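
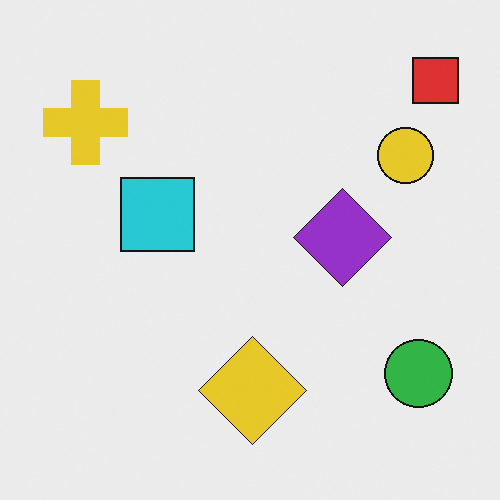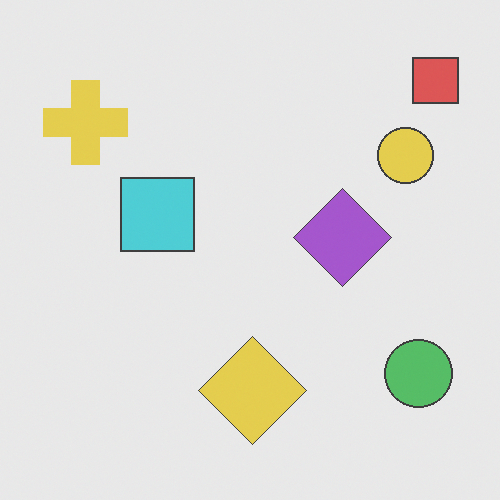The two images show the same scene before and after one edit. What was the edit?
Given slightly reduced contrast.

Tones are pushed toward mid-grey across the whole image — a global contrast change.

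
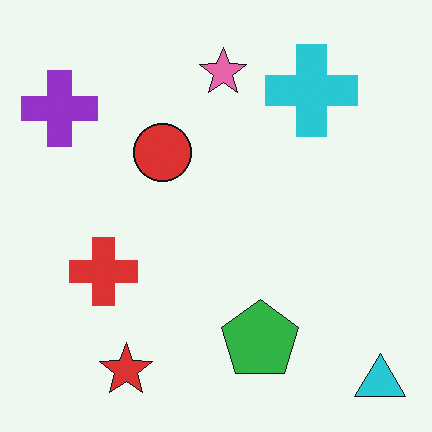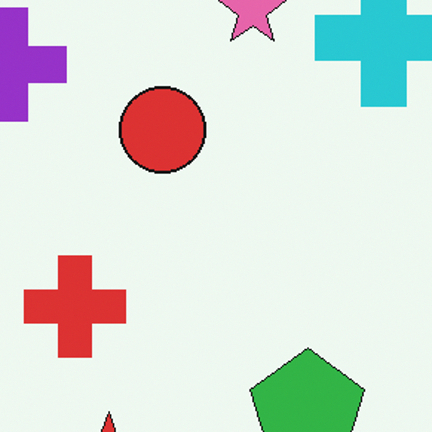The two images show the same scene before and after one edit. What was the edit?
It was cropped slightly and scaled back up.

The visible shapes are larger and the field of view is narrower; shapes near the original edges may be partly or wholly outside the frame — a crop-and-rescale.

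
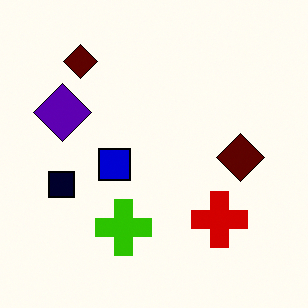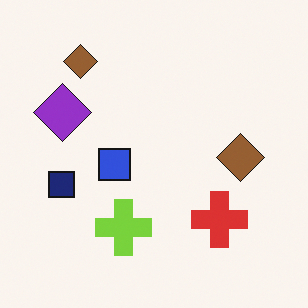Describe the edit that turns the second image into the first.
This is the original image given much higher contrast.

Tones are pushed away from mid-grey across the whole image — a global contrast change.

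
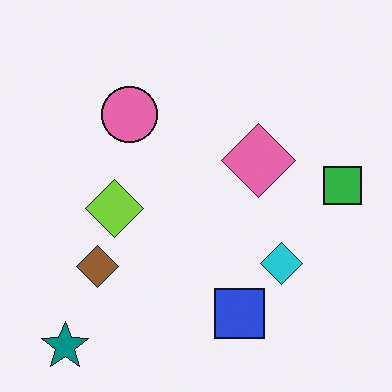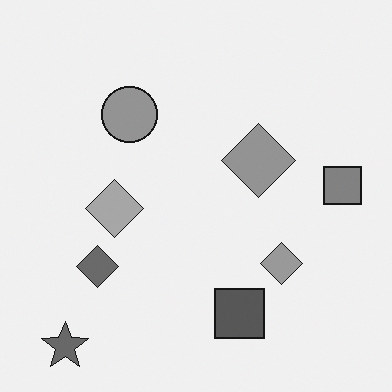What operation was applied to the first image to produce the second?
This is the original image converted to grayscale.

All color is removed — every shape is now a shade of grey.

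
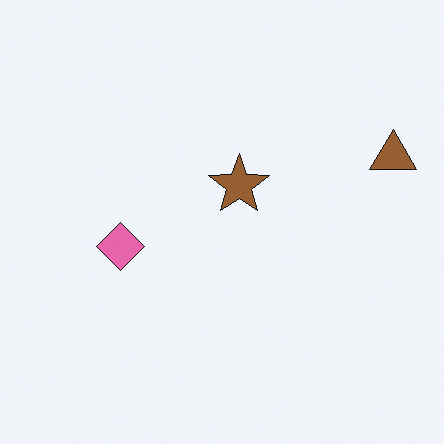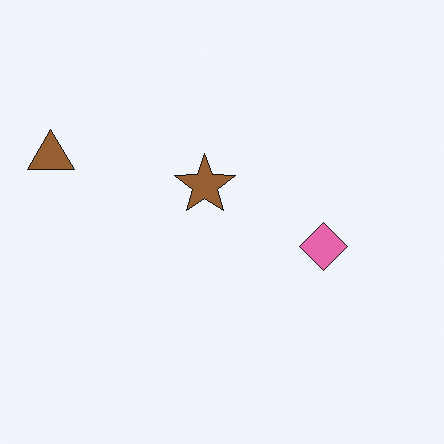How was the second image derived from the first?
The image was flipped horizontally (left ↔ right).

The brown triangle is in the right of the first image and the left of the second — shapes on opposite sides of the vertical midline have swapped in a mirror flip.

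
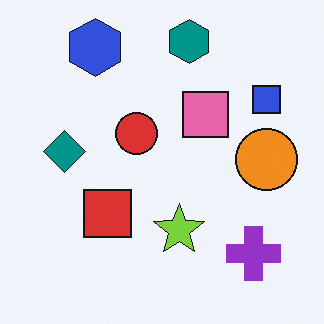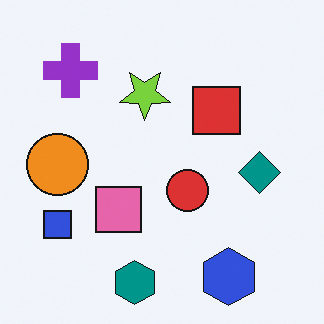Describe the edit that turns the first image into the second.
It was rotated 180°.

The blue hexagon sits in the top-left of the first image and the bottom-right of the second — consistent with a whole-image 180° rotation.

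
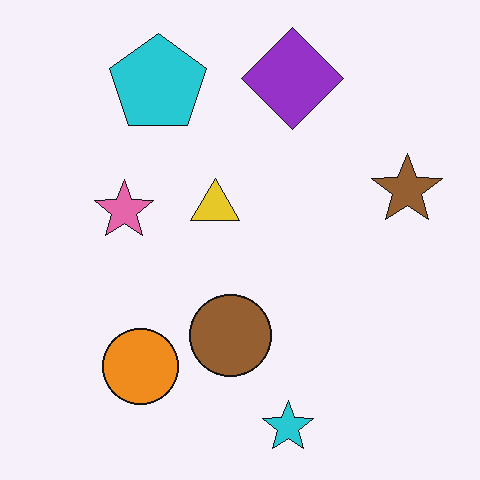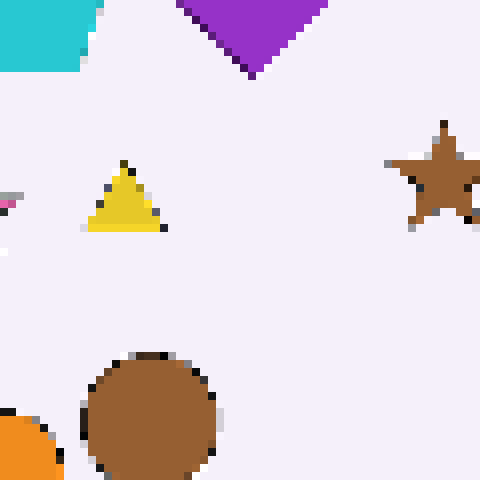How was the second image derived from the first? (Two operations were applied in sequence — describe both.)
The image was cropped to a noticeably smaller region and rescaled, then pixelated into visible square blocks.

The visible shapes are larger and the field of view is narrower; shapes near the original edges may be partly or wholly outside the frame — a crop-and-rescale. Shapes are reduced to large square blocks; fine edges and outlines are lost — a downscale-then-upscale (mosaic) effect.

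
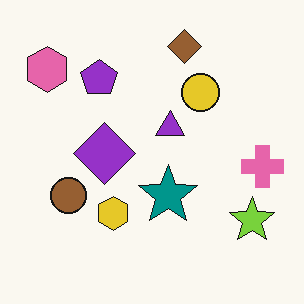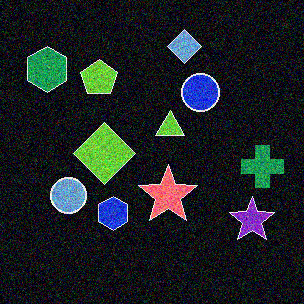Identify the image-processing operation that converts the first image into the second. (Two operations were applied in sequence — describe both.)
This is the original image color-inverted (negative), then degraded with strong gaussian noise.

The light background has become dark and every shape's color is its complement — a photographic negative. Random speckle covers the whole image, including the flat background.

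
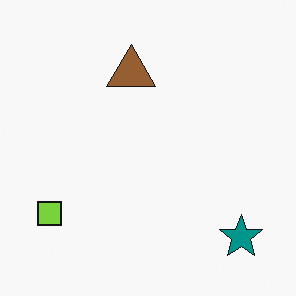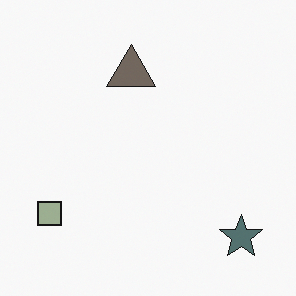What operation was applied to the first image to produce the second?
Made much more muted (saturation change).

All colors are more muted and greyish — a global saturation change.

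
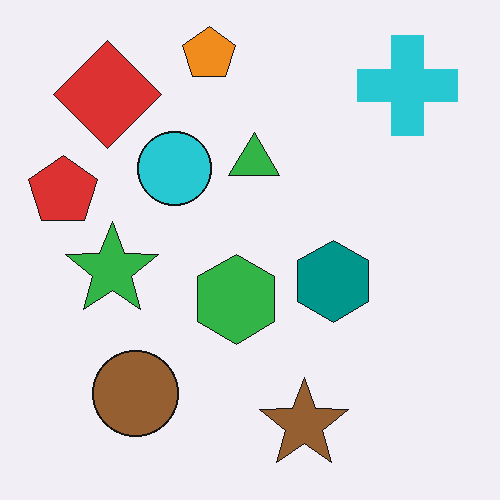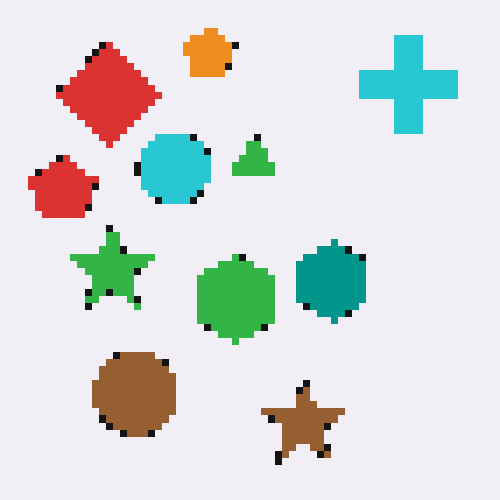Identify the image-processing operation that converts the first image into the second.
This is the original image moderately pixelated.

Shapes are reduced to large square blocks; fine edges and outlines are lost — a downscale-then-upscale (mosaic) effect.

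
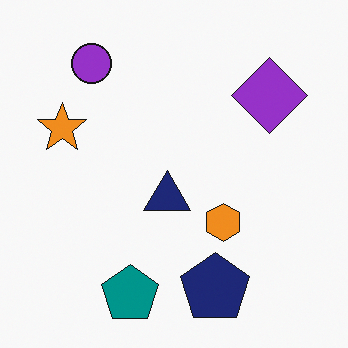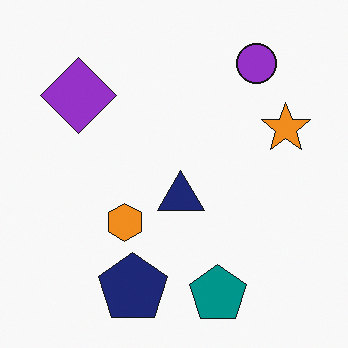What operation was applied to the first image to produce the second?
The transformation is: flipped horizontally (left ↔ right).

The orange star is in the left of the first image and the right of the second — shapes on opposite sides of the vertical midline have swapped in a mirror flip.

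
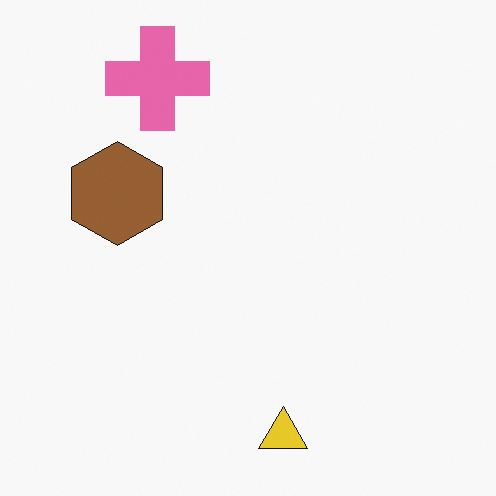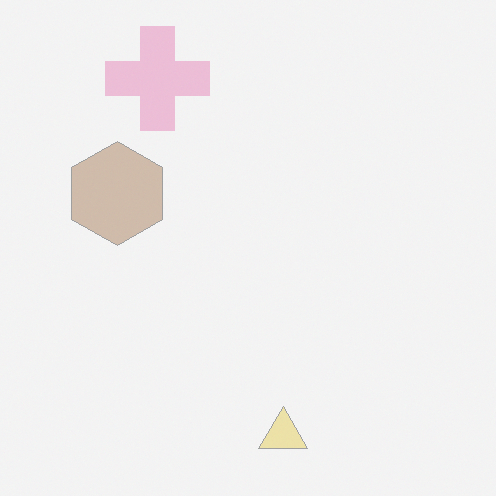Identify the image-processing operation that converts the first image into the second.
This is the original image washed out (contrast reduced).

Tones are pushed toward mid-grey across the whole image — a global contrast change.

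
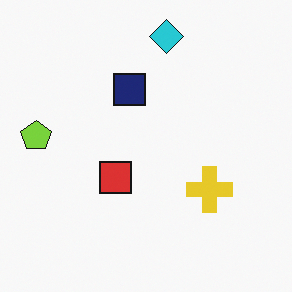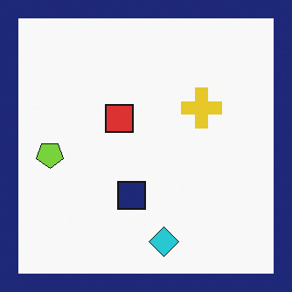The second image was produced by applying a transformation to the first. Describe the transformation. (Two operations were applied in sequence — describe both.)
This is the original image flipped vertically (top ↔ bottom), then framed with a navy border.

The cyan diamond is in the top of the first image and the bottom of the second — shapes on opposite sides of the horizontal midline have swapped in a mirror flip. A solid navy frame runs around the edge of the second image, with the content slightly shrunk inside it.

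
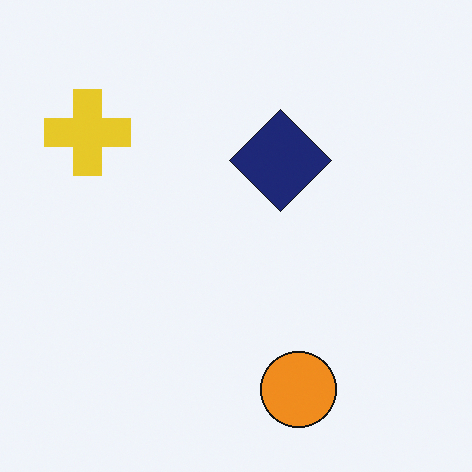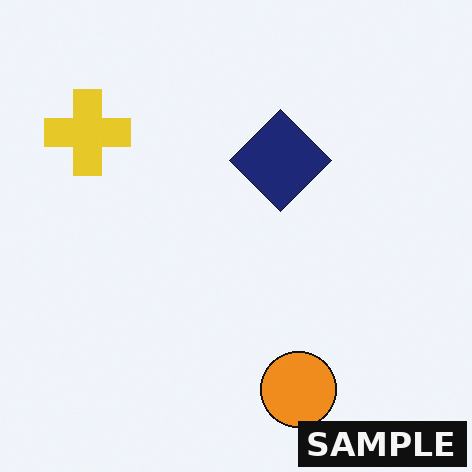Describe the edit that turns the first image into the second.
Watermarked with the text "SAMPLE" in the lower-right corner.

A dark label reading "SAMPLE" appears in the lower-right corner.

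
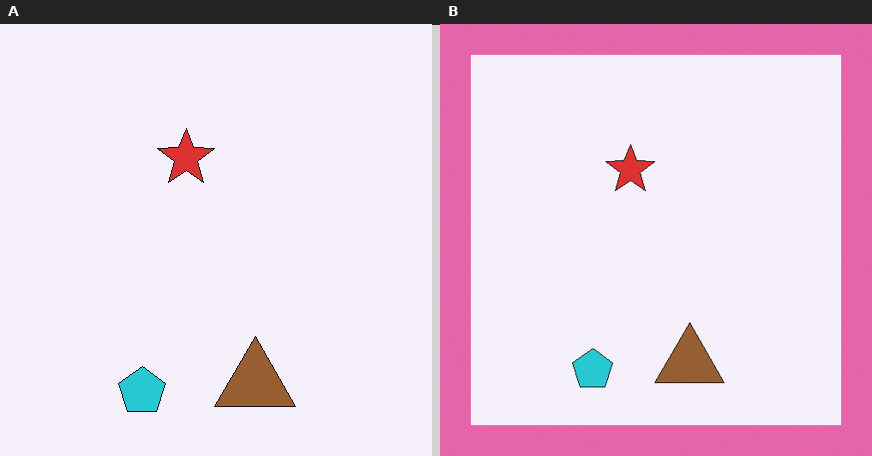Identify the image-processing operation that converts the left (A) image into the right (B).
The right (B) image is the left (A) framed with a pink border.

A solid pink frame runs around the edge of the right (B) image, with the content slightly shrunk inside it.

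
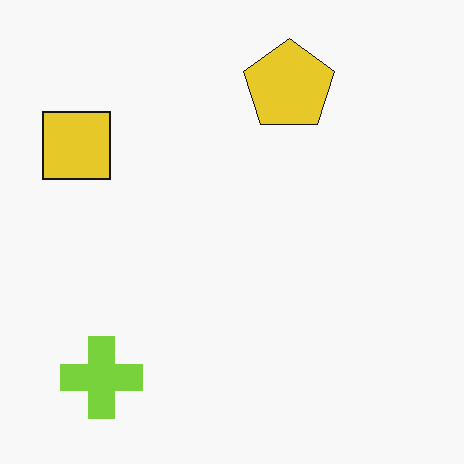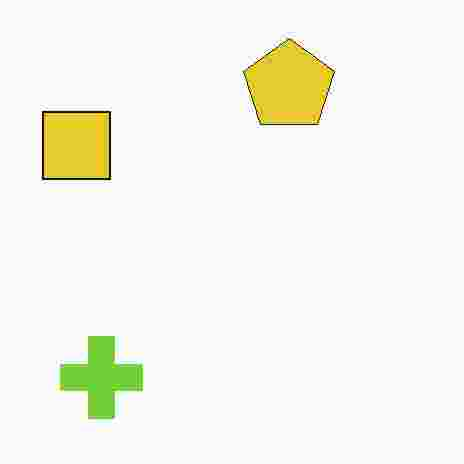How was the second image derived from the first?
This is the original image degraded with heavy JPEG compression.

Blocky 8×8 compression artifacts appear around shape edges and the flat background shows ringing — characteristic JPEG degradation.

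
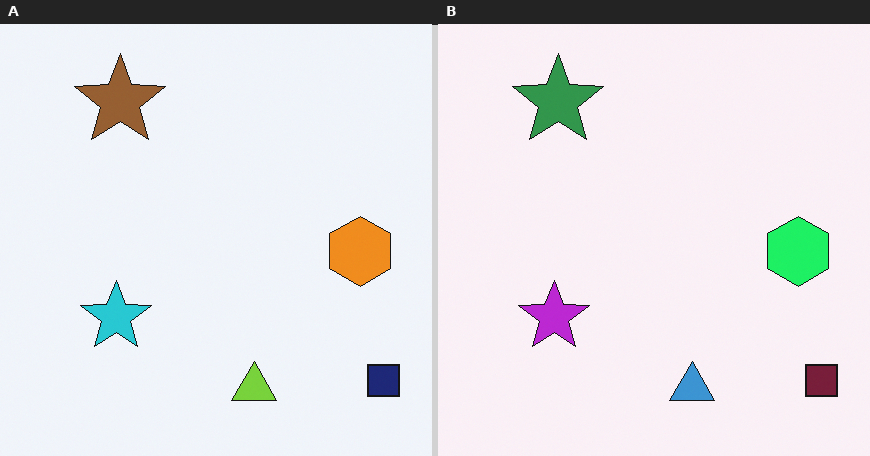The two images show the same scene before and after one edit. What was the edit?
The transformation is: hue-shifted by a moderate amount.

Every shape's color has rotated by the same amount around the hue wheel — a uniform hue shift.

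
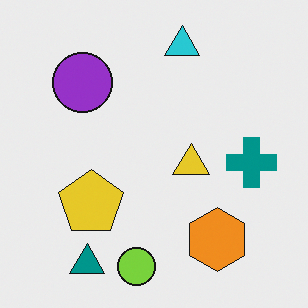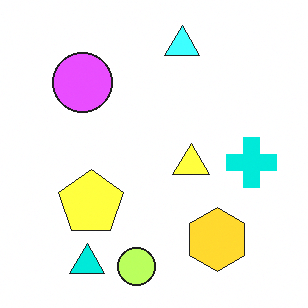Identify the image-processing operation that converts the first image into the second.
The transformation is: noticeably brightened.

Every pixel — background and shapes alike — is uniformly brightened.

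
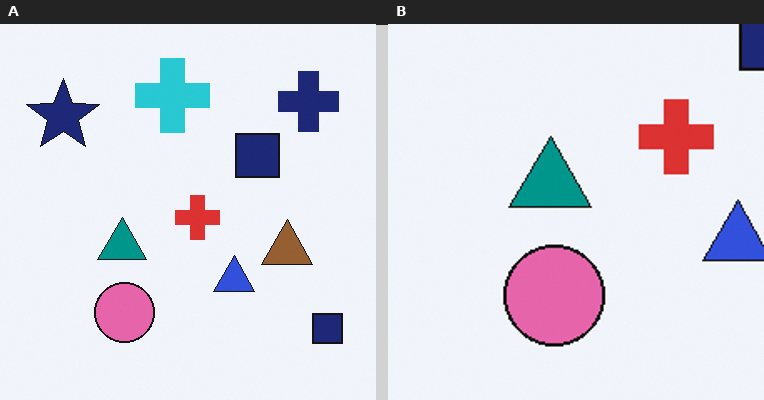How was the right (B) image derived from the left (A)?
The right (B) image is the left (A) cropped tightly and scaled back up.

The visible shapes are larger and the field of view is narrower; shapes near the original edges may be partly or wholly outside the frame — a crop-and-rescale.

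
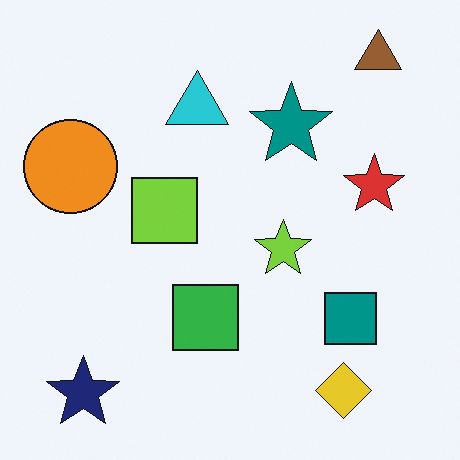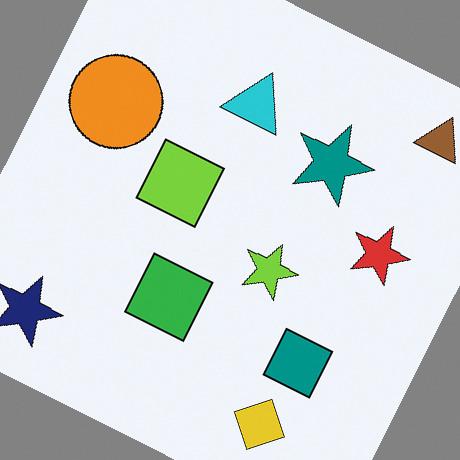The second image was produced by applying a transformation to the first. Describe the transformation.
The second image is the first rotated clockwise by a clearly visible amount.

Every shape is tilted by the same angle and the image corners show triangular fill wedges — a whole-image rotation by a non-right angle.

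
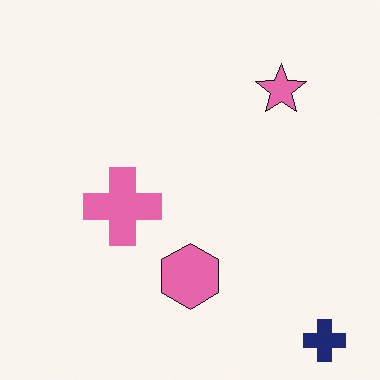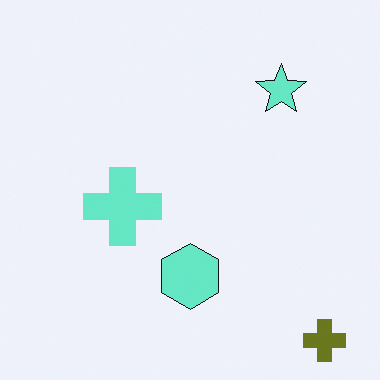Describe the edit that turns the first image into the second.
The second image is the first hue-shifted through roughly half the color wheel.

Every shape's color has rotated by the same amount around the hue wheel — a uniform hue shift.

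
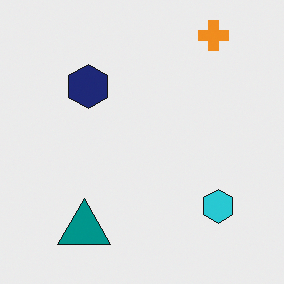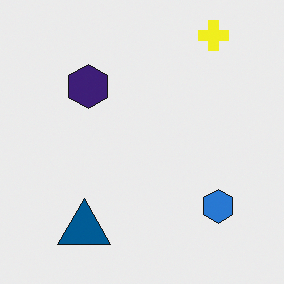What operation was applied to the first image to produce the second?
Hue-shifted by a small amount.

Every shape's color has rotated by the same amount around the hue wheel — a uniform hue shift.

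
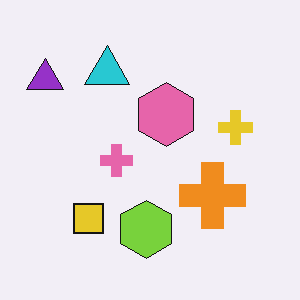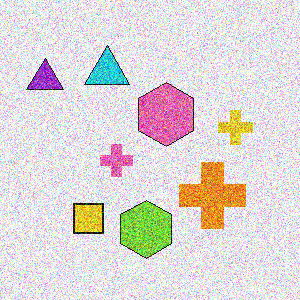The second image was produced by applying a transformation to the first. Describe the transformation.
It was degraded with a thick layer of grain.

Random speckle covers the whole image, including the flat background.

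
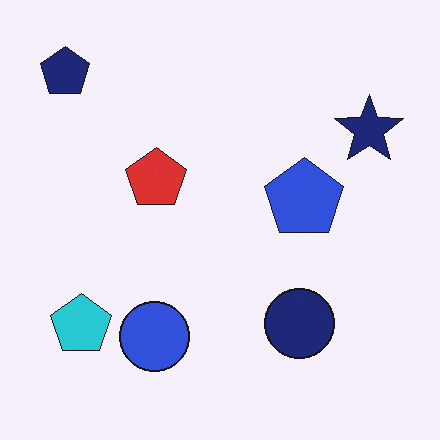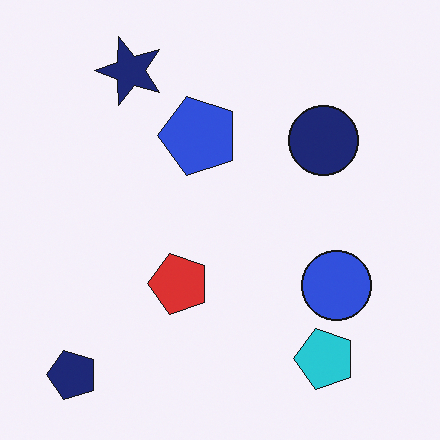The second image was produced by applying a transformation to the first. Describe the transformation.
The transformation is: rotated 90° counter-clockwise.

The navy pentagon sits in the top-left of the first image and the bottom-left of the second — consistent with a whole-image 90° counter-clockwise rotation.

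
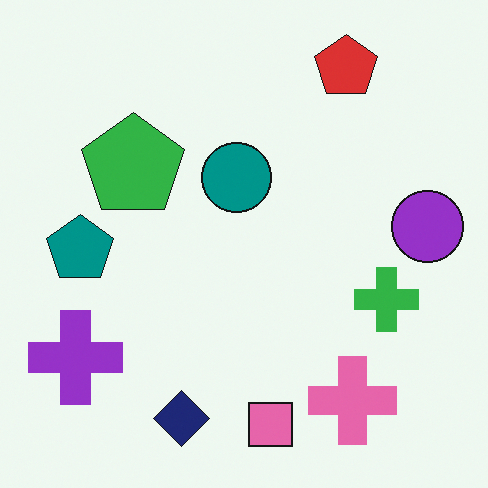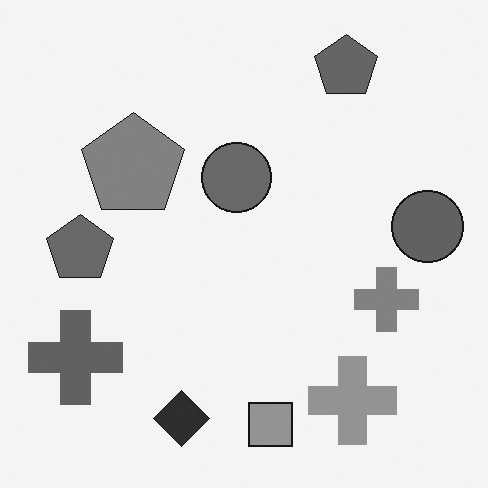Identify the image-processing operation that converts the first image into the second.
The second image is the first converted to grayscale.

All color is removed — every shape is now a shade of grey.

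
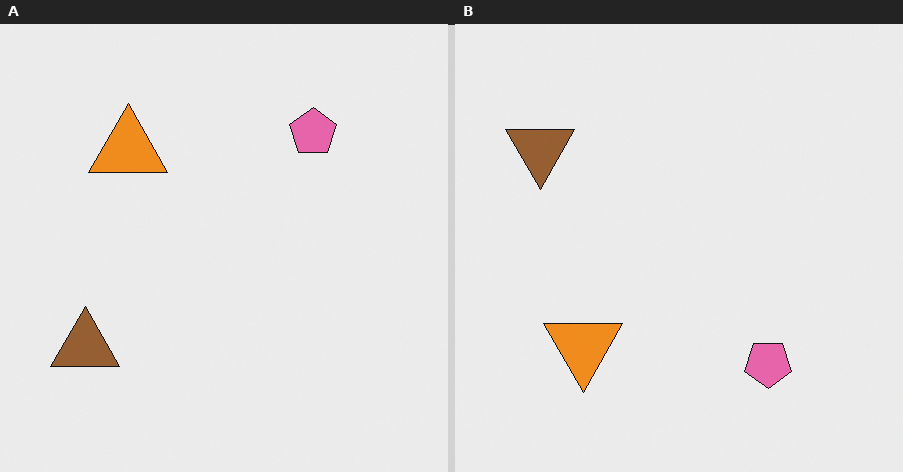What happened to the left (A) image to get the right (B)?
This is the original image flipped vertically (top ↔ bottom).

The pink pentagon is in the top-right of the left (A) image and the bottom-right of the right (B) — shapes on opposite sides of the horizontal midline have swapped in a mirror flip.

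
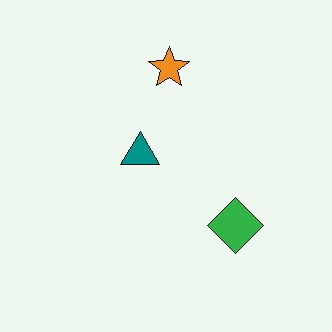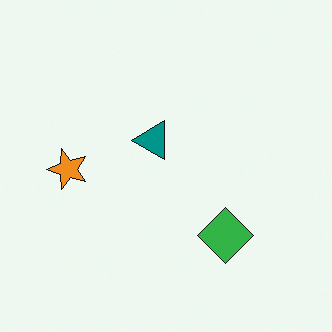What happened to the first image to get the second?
The image was transposed (reflected across the top-left ↔ bottom-right diagonal).

Shapes have swapped their row and column positions — what was in the top-right is now in the bottom-left — a diagonal reflection.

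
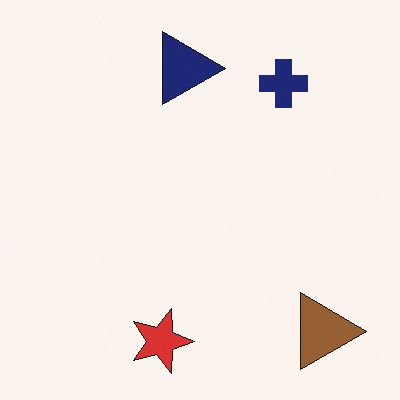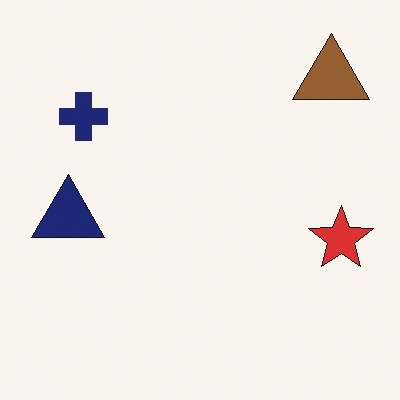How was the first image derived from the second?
This is the original image rotated 90° clockwise.

The brown triangle sits in the top-right of the second image and the bottom-right of the first — consistent with a whole-image 90° clockwise rotation.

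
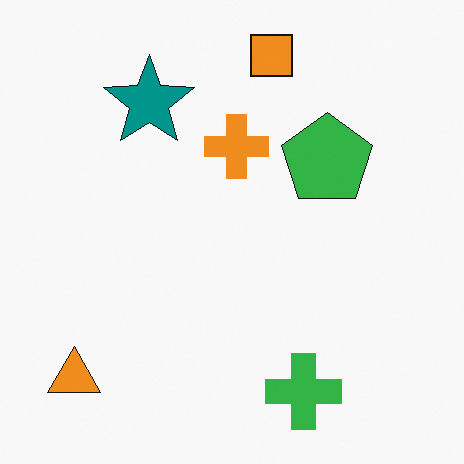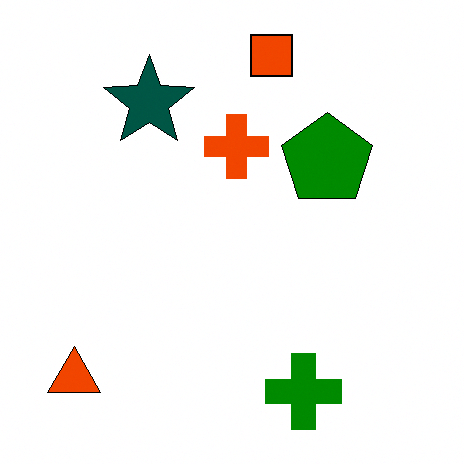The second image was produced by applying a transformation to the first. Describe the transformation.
Boosted in contrast.

Tones are pushed away from mid-grey across the whole image — a global contrast change.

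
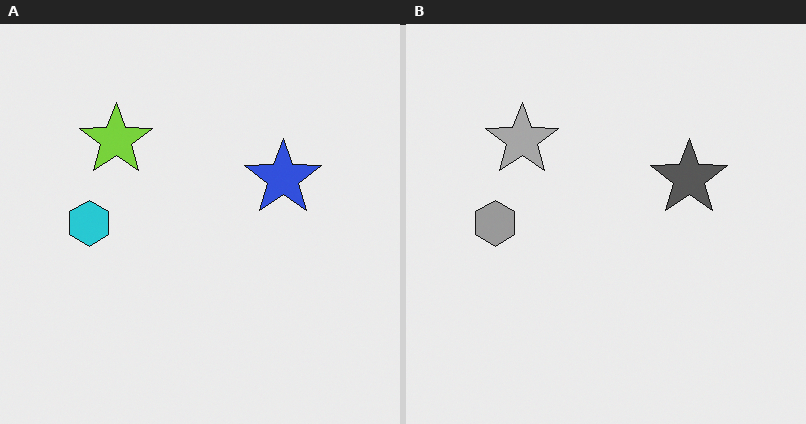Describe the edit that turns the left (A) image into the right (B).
The image was converted to grayscale.

All color is removed — every shape is now a shade of grey.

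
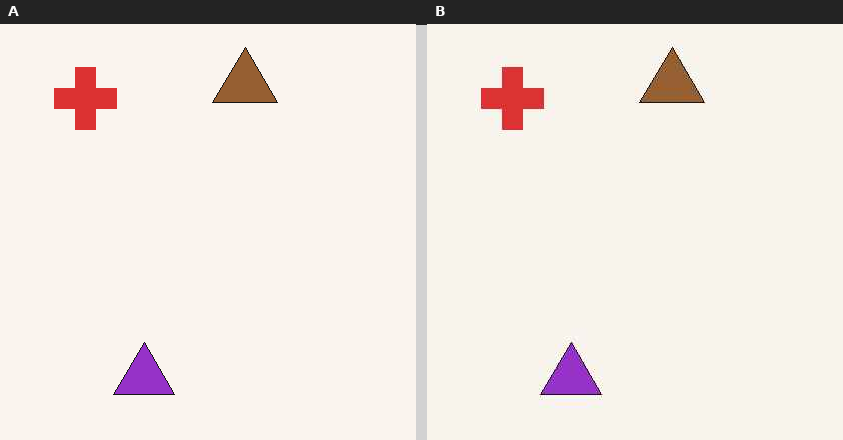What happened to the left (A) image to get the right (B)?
The right (B) image is the left (A) JPEG-compressed with visible artifacts.

Blocky 8×8 compression artifacts appear around shape edges and the flat background shows ringing — characteristic JPEG degradation.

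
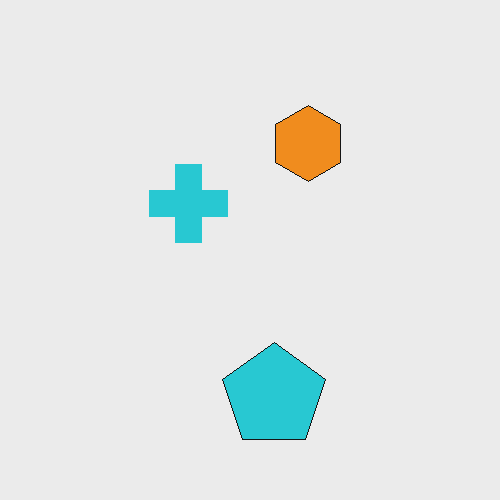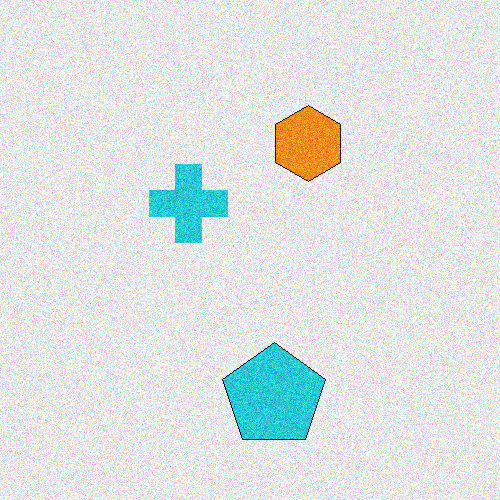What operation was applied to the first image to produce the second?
This is the original image degraded with moderate additive noise.

Random speckle covers the whole image, including the flat background.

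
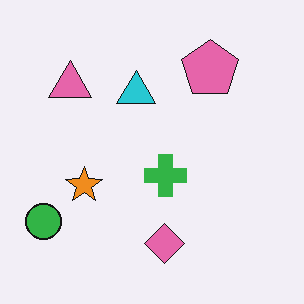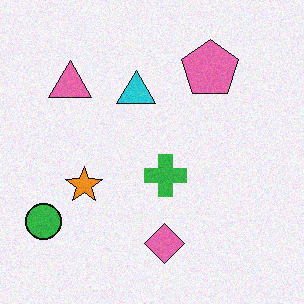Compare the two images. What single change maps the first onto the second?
The second image is the first degraded with light additive noise.

Random speckle covers the whole image, including the flat background.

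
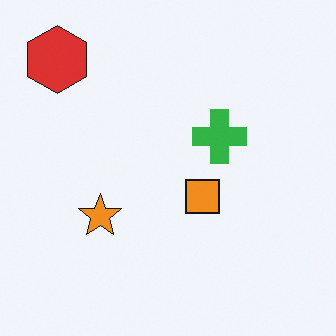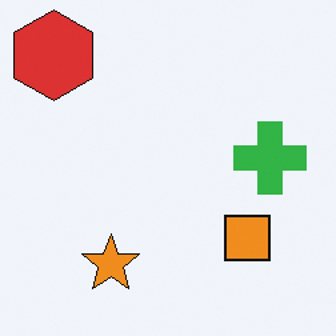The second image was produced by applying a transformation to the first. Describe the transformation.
It was cropped to a modestly smaller region and rescaled.

The visible shapes are larger and the field of view is narrower; shapes near the original edges may be partly or wholly outside the frame — a crop-and-rescale.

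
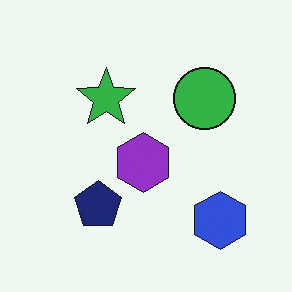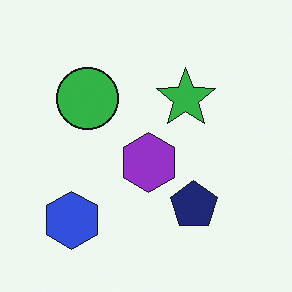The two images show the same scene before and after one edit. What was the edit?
It was flipped horizontally (left ↔ right).

The blue hexagon is in the bottom-right of the first image and the bottom-left of the second — shapes on opposite sides of the vertical midline have swapped in a mirror flip.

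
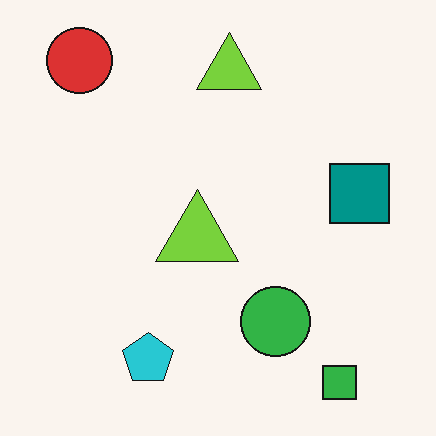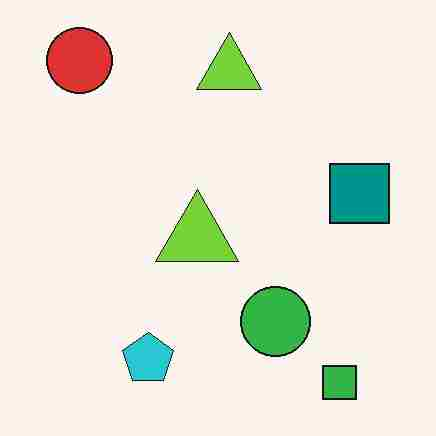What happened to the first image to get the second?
The image was heavily JPEG-compressed with obvious blocking artifacts.

Blocky 8×8 compression artifacts appear around shape edges and the flat background shows ringing — characteristic JPEG degradation.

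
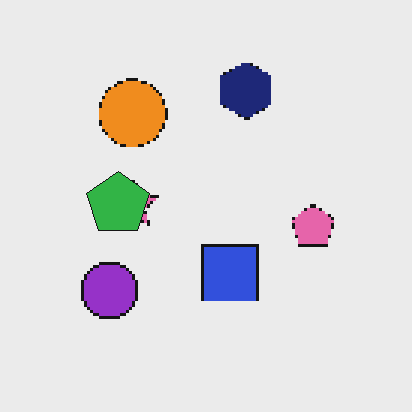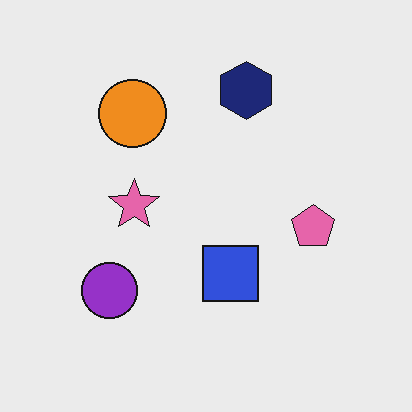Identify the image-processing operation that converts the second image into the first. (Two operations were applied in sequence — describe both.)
This is the original image lightly pixelated (a mild mosaic effect), then overlaid with an additional green pentagon.

Shapes are reduced to large square blocks; fine edges and outlines are lost — a downscale-then-upscale (mosaic) effect. A green pentagon appears in the first image that is absent from the second.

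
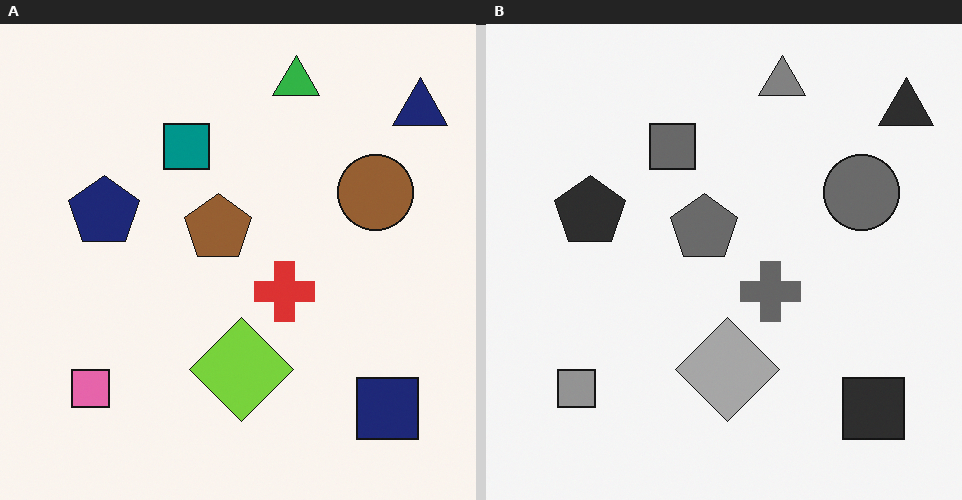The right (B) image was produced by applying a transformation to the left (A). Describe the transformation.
This is the original image converted to grayscale.

All color is removed — every shape is now a shade of grey.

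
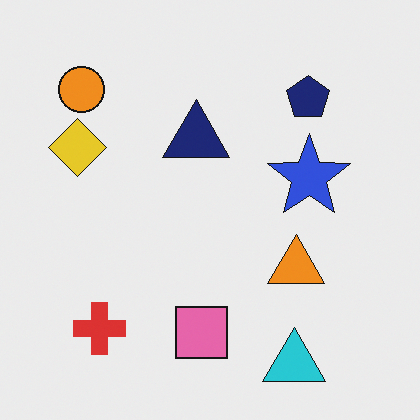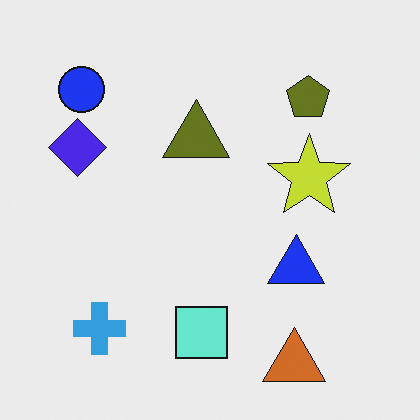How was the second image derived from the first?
The transformation is: hue-shifted through roughly half the color wheel.

Every shape's color has rotated by the same amount around the hue wheel — a uniform hue shift.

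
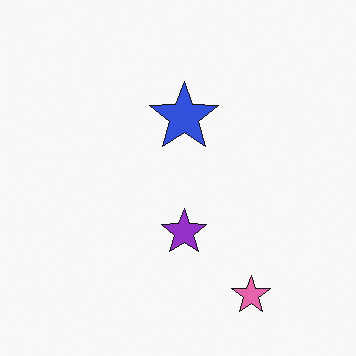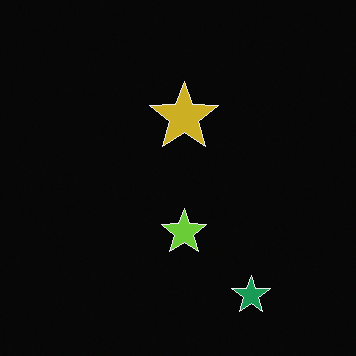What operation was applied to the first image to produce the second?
This is the original image color-inverted (negative).

The light background has become dark and every shape's color is its complement — a photographic negative.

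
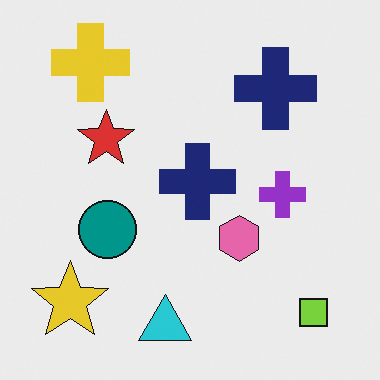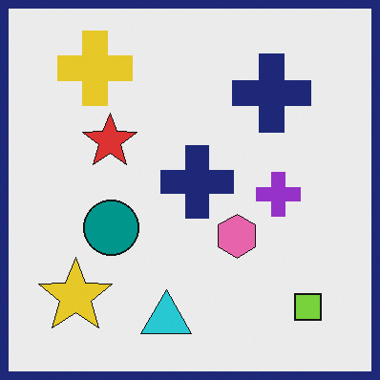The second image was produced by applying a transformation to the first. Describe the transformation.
The image was framed with a navy border.

A solid navy frame runs around the edge of the second image, with the content slightly shrunk inside it.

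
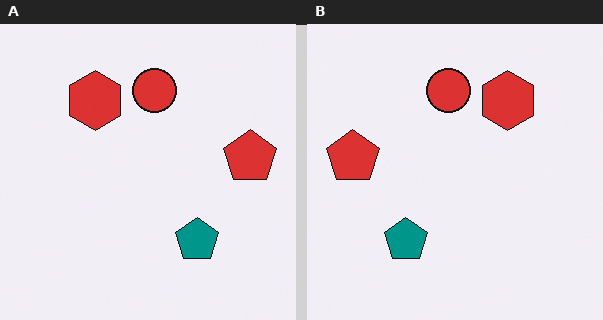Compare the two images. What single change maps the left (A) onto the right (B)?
It was flipped horizontally (left ↔ right).

The red pentagon is in the right of the left (A) image and the left of the right (B) — shapes on opposite sides of the vertical midline have swapped in a mirror flip.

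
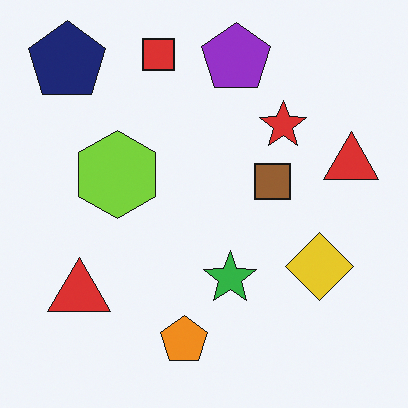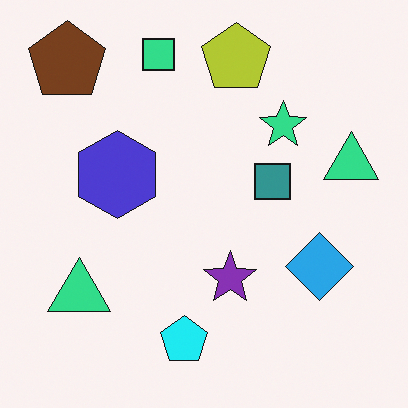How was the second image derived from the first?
This is the original image hue-shifted by a moderate amount.

Every shape's color has rotated by the same amount around the hue wheel — a uniform hue shift.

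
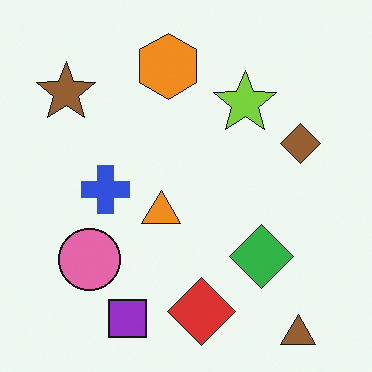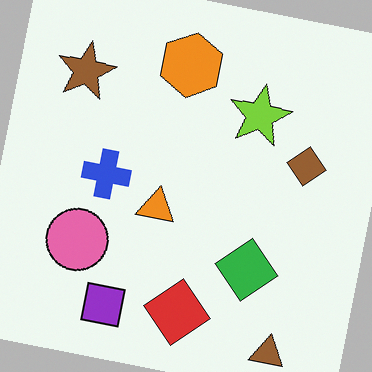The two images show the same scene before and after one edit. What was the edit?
Rotated clockwise by a slight angle.

Every shape is tilted by the same angle and the image corners show triangular fill wedges — a whole-image rotation by a non-right angle.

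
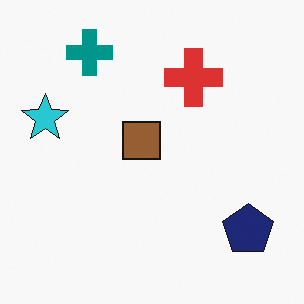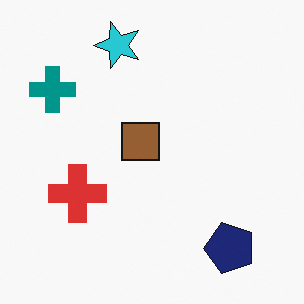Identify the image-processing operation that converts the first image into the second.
The second image is the first transposed (reflected across the top-left ↔ bottom-right diagonal).

Shapes have swapped their row and column positions — what was in the top-right is now in the bottom-left — a diagonal reflection.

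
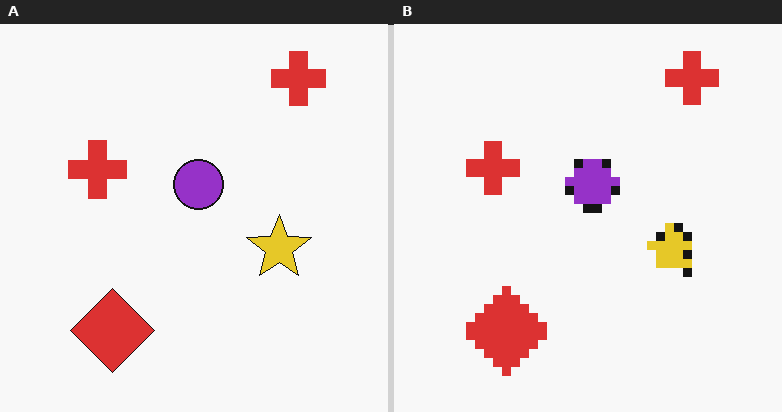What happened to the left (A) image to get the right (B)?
It was coarsely pixelated.

Shapes are reduced to large square blocks; fine edges and outlines are lost — a downscale-then-upscale (mosaic) effect.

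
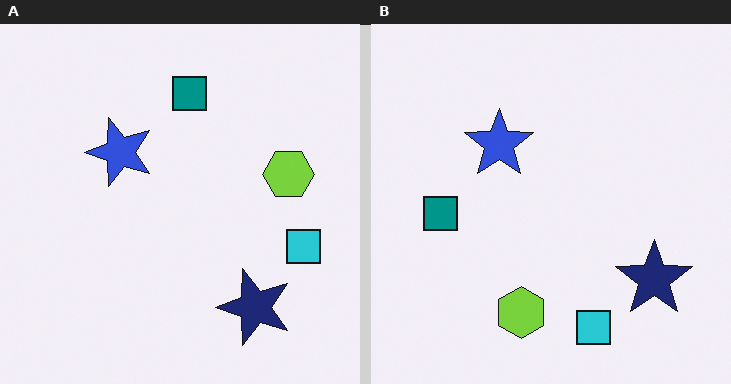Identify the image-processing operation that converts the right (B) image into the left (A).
The left (A) image is the right (B) transposed (reflected across the top-left ↔ bottom-right diagonal).

Shapes have swapped their row and column positions — what was in the top-right is now in the bottom-left — a diagonal reflection.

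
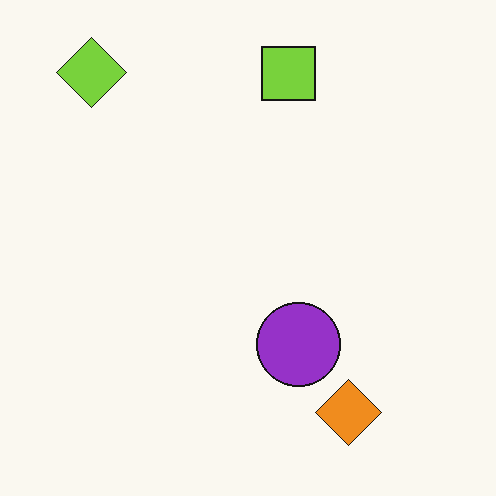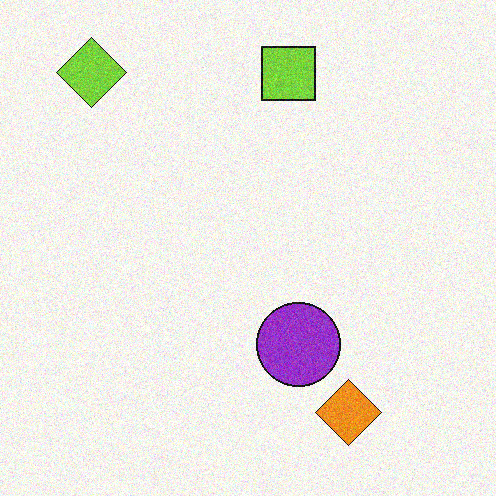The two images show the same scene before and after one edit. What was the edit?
The transformation is: degraded with moderate additive noise.

Random speckle covers the whole image, including the flat background.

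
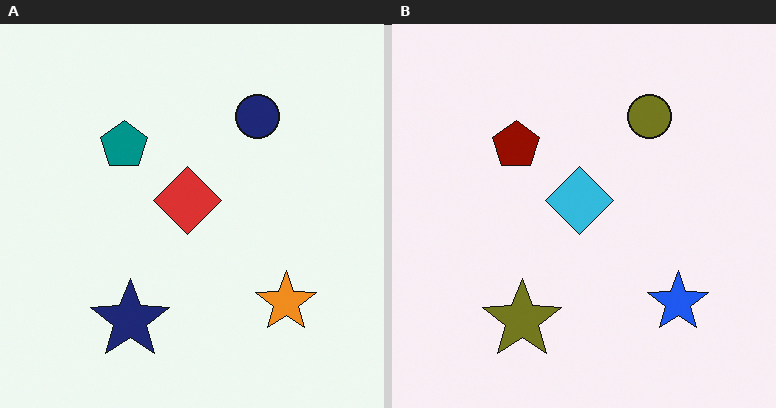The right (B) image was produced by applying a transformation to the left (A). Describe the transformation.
This is the original image hue-shifted through roughly half the color wheel.

Every shape's color has rotated by the same amount around the hue wheel — a uniform hue shift.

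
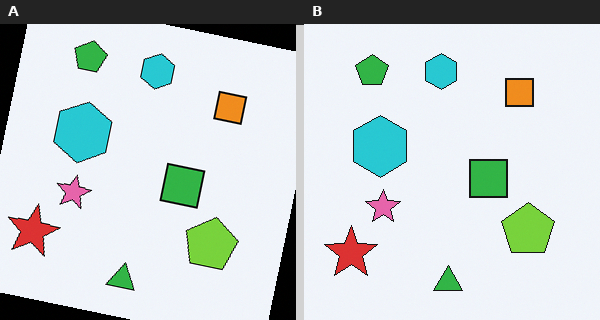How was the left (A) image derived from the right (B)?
The image was rotated clockwise by a small amount.

Every shape is tilted by the same angle and the image corners show triangular fill wedges — a whole-image rotation by a non-right angle.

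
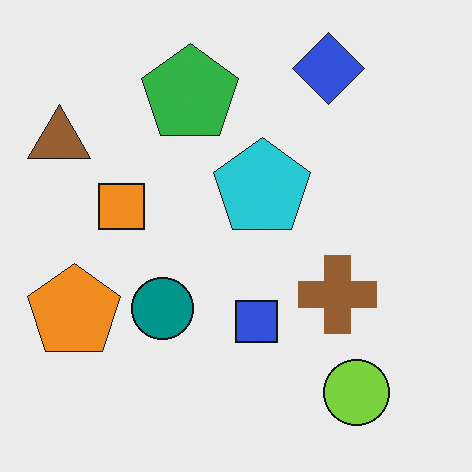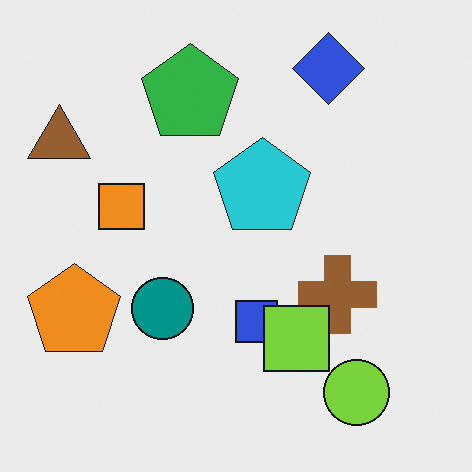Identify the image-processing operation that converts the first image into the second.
This is the original image overlaid with an additional lime square.

A lime square appears in the second image that is absent from the first.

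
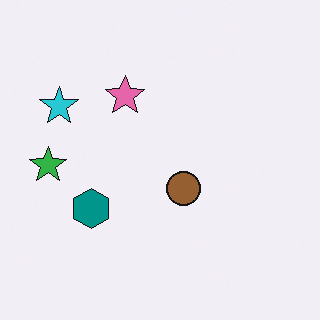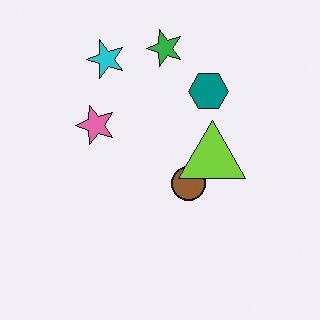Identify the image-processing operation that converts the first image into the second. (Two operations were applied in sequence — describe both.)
This is the original image transposed (reflected across the top-left ↔ bottom-right diagonal), then overlaid with an additional lime triangle.

Shapes have swapped their row and column positions — what was in the top-right is now in the bottom-left — a diagonal reflection. A lime triangle appears in the second image that is absent from the first.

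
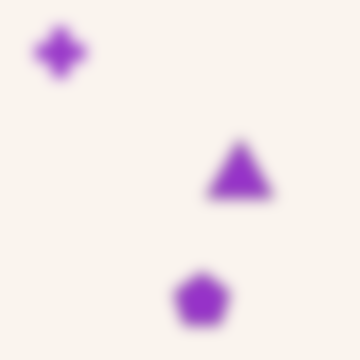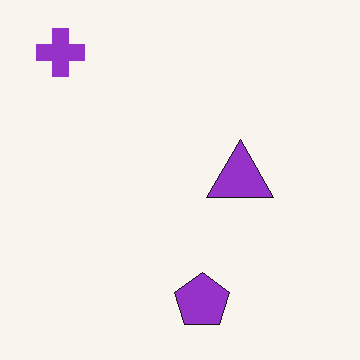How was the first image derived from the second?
This is the original image strongly gaussian-blurred.

Shape edges and outlines are uniformly softened across the whole image.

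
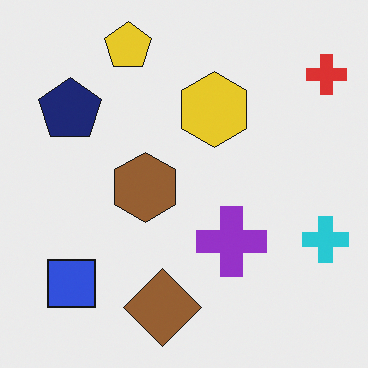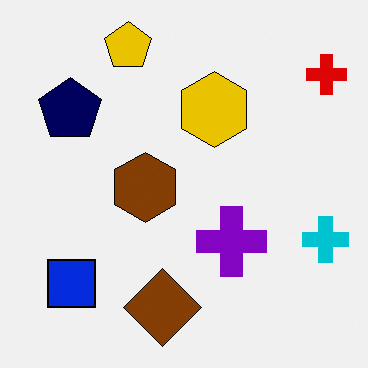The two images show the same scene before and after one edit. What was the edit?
It was given slightly increased contrast.

Tones are pushed away from mid-grey across the whole image — a global contrast change.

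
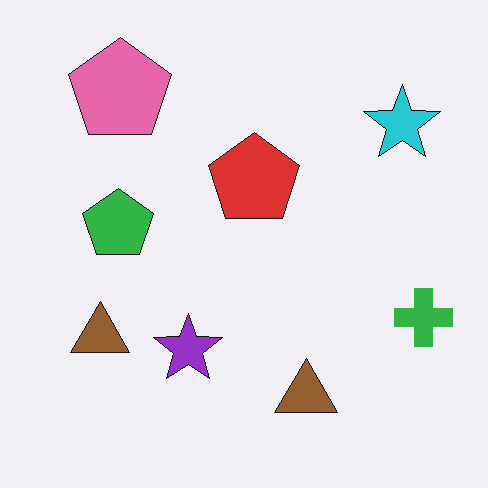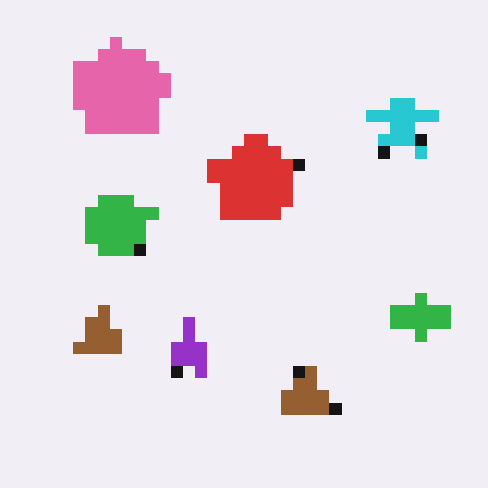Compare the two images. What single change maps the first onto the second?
This is the original image coarsely pixelated.

Shapes are reduced to large square blocks; fine edges and outlines are lost — a downscale-then-upscale (mosaic) effect.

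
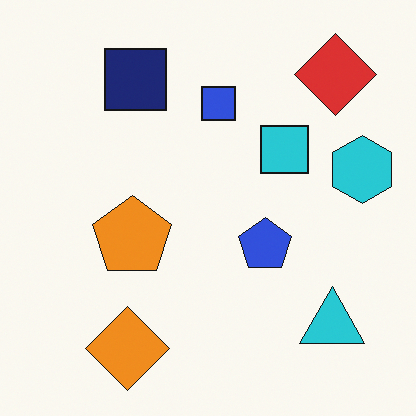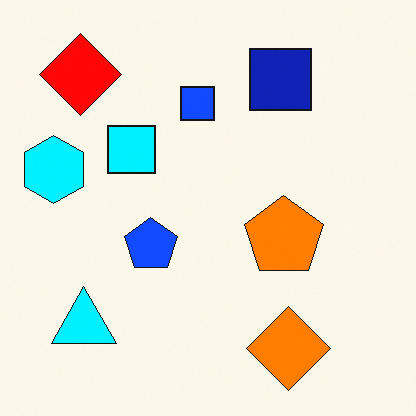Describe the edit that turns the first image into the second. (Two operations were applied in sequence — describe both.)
The image was flipped horizontally (left ↔ right), then heavily oversaturated.

The cyan hexagon is in the right of the first image and the left of the second — shapes on opposite sides of the vertical midline have swapped in a mirror flip. All colors are more vivid — a global saturation change.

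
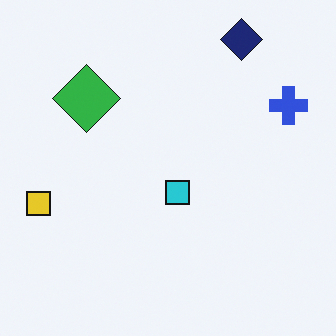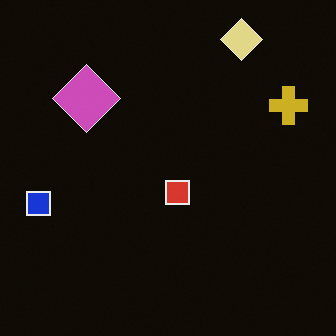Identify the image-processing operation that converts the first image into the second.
The transformation is: color-inverted (negative).

The light background has become dark and every shape's color is its complement — a photographic negative.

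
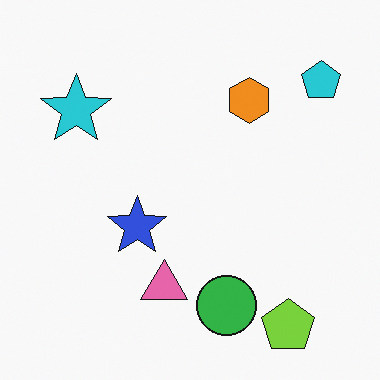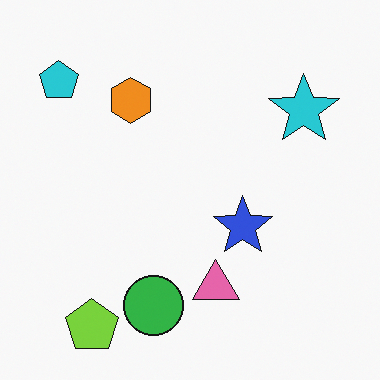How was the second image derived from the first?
It was flipped horizontally (left ↔ right).

The cyan pentagon is in the top-right of the first image and the top-left of the second — shapes on opposite sides of the vertical midline have swapped in a mirror flip.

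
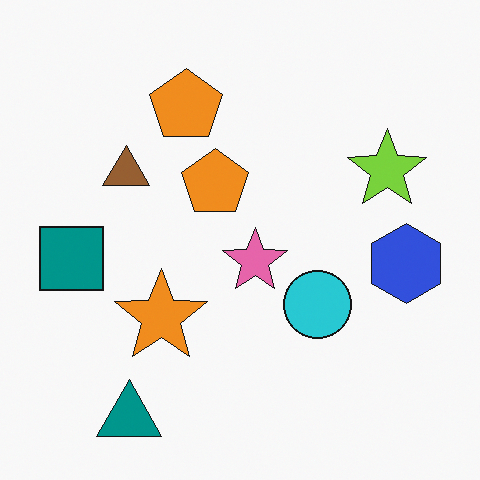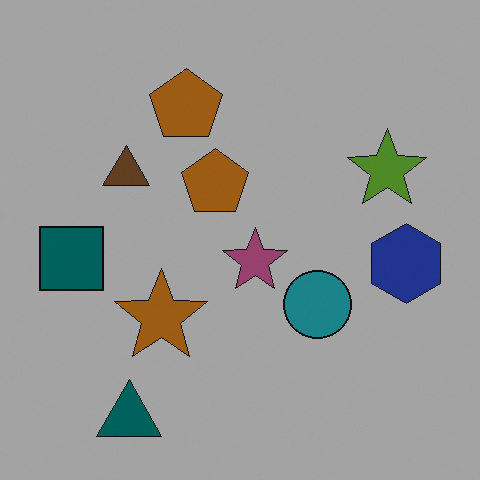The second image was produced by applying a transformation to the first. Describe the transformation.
The second image is the first darkened a lot.

Every pixel — background and shapes alike — is uniformly darkened.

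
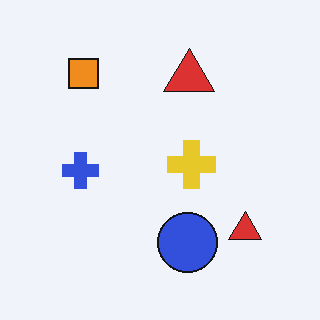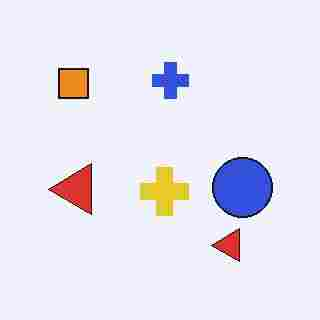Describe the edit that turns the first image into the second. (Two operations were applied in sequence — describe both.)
This is the original image transposed (reflected across the top-left ↔ bottom-right diagonal), then heavily JPEG-compressed with obvious blocking artifacts.

Shapes have swapped their row and column positions — what was in the top-right is now in the bottom-left — a diagonal reflection. Blocky 8×8 compression artifacts appear around shape edges and the flat background shows ringing — characteristic JPEG degradation.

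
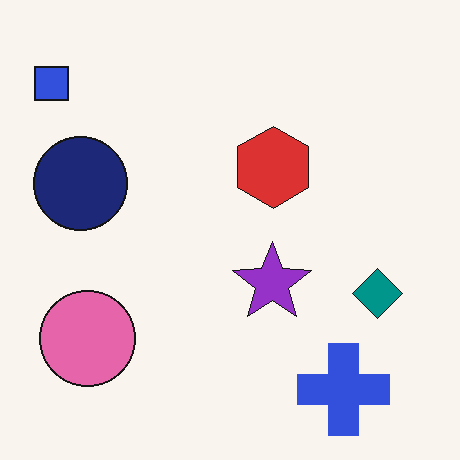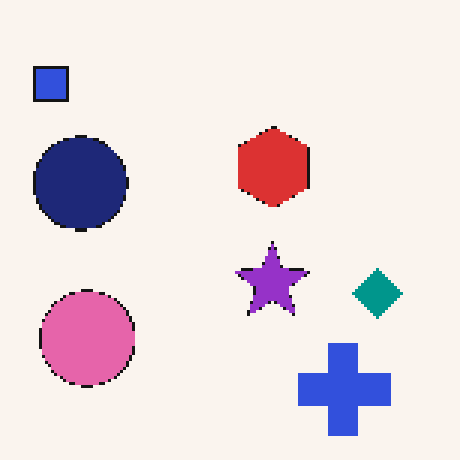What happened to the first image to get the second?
The image was mildly pixelated.

Shapes are reduced to large square blocks; fine edges and outlines are lost — a downscale-then-upscale (mosaic) effect.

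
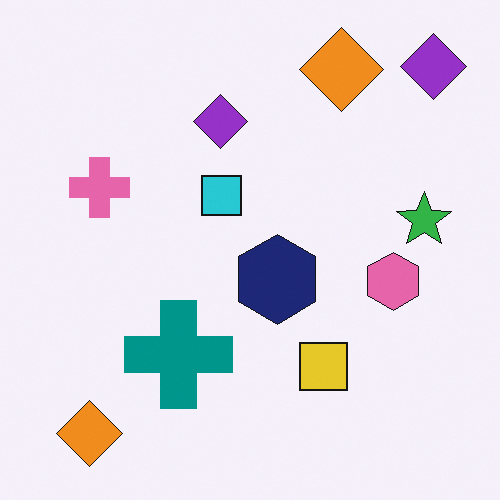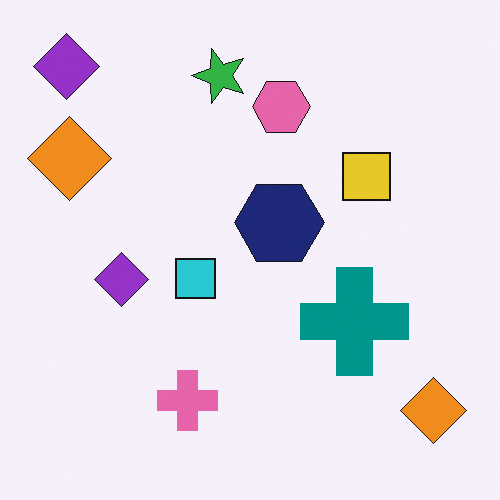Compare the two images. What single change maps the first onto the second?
The image was rotated 90° counter-clockwise.

The green star sits in the right of the first image and the top of the second — consistent with a whole-image 90° counter-clockwise rotation.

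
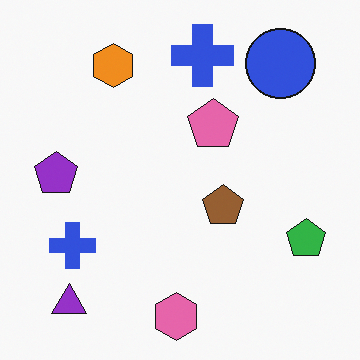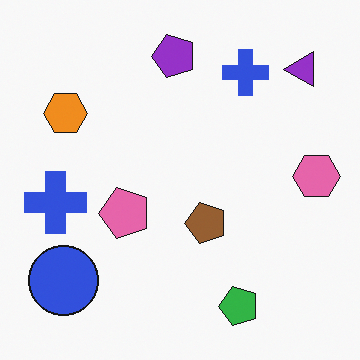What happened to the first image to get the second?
The transformation is: transposed (reflected across the top-left ↔ bottom-right diagonal).

Shapes have swapped their row and column positions — what was in the top-right is now in the bottom-left — a diagonal reflection.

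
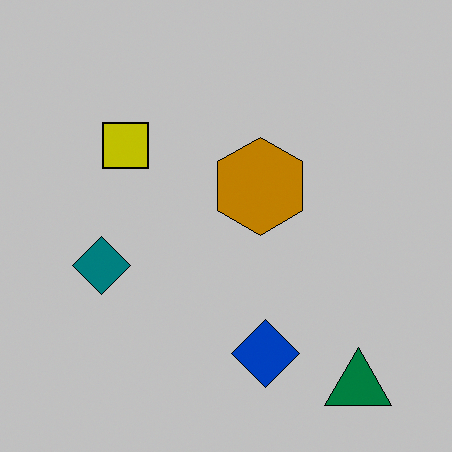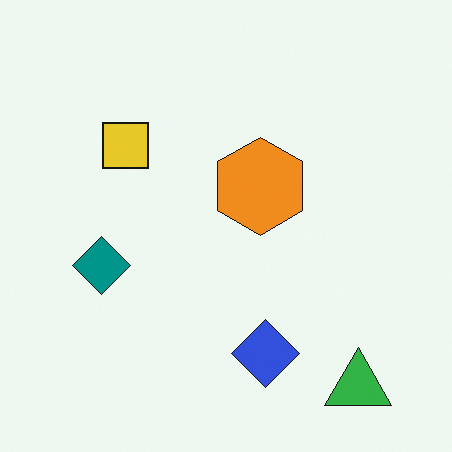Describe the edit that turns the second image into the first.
It was aggressively posterized.

Each flat color has snapped to a coarser quantized level — most visibly, the near-white background has dropped to a flat grey.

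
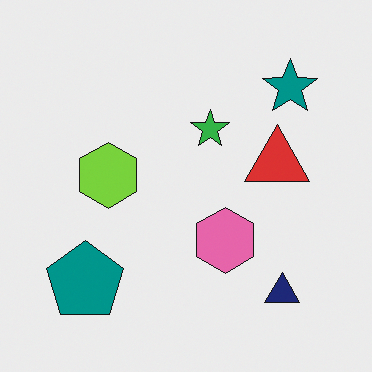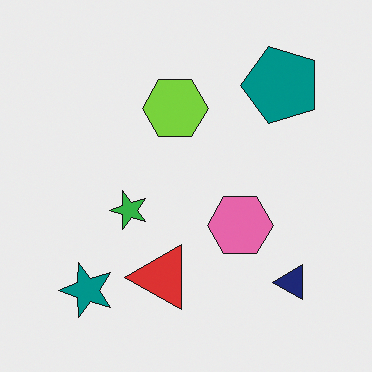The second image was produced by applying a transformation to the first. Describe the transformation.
This is the original image transposed (reflected across the top-left ↔ bottom-right diagonal).

Shapes have swapped their row and column positions — what was in the top-right is now in the bottom-left — a diagonal reflection.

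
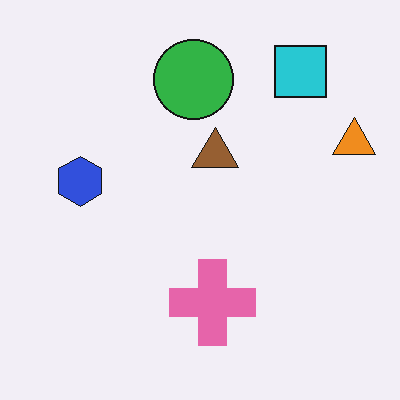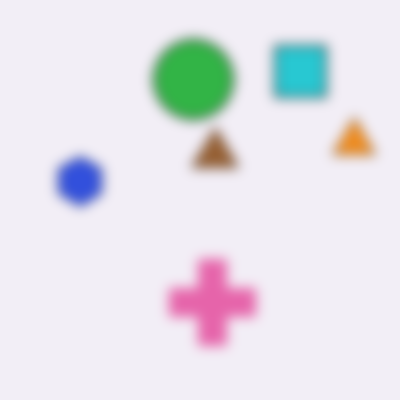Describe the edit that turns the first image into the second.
It was strongly gaussian-blurred.

Shape edges and outlines are uniformly softened across the whole image.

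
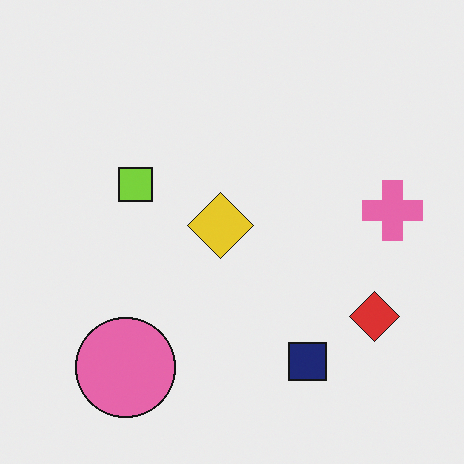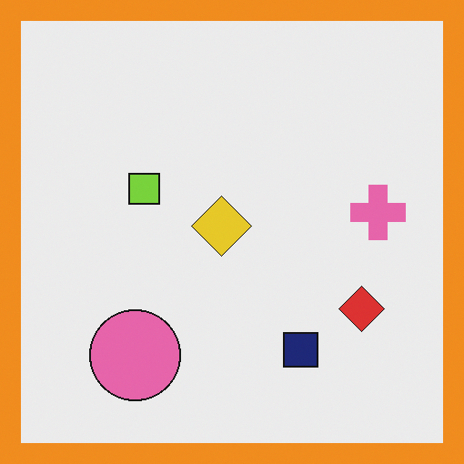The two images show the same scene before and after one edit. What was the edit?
This is the original image framed with a orange border.

A solid orange frame runs around the edge of the second image, with the content slightly shrunk inside it.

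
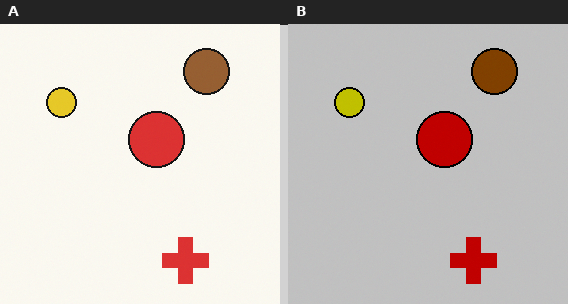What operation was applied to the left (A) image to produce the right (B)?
The image was heavily posterized to just a handful of flat colors.

Each flat color has snapped to a coarser quantized level — most visibly, the near-white background has dropped to a flat grey.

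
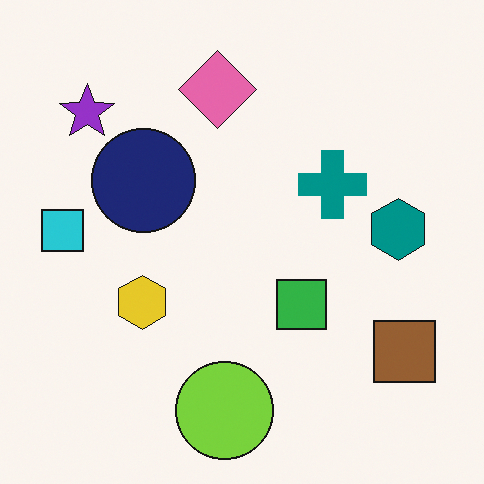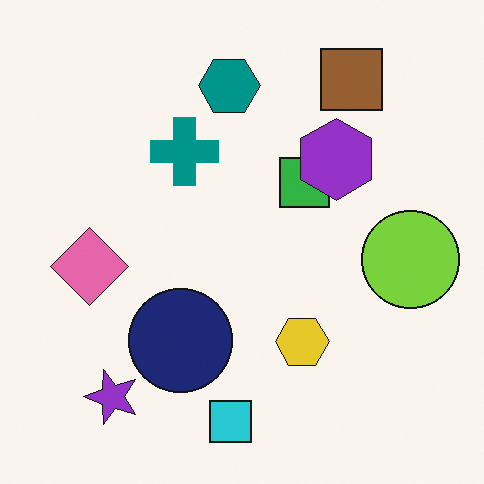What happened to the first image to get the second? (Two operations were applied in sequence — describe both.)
The transformation is: rotated 90° counter-clockwise, then overlaid with an additional purple hexagon.

The purple star sits in the top-left of the first image and the bottom-left of the second — consistent with a whole-image 90° counter-clockwise rotation. A purple hexagon appears in the second image that is absent from the first.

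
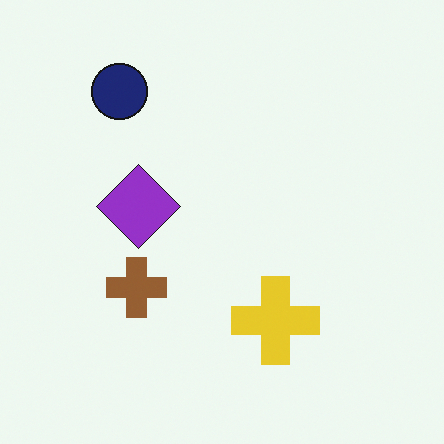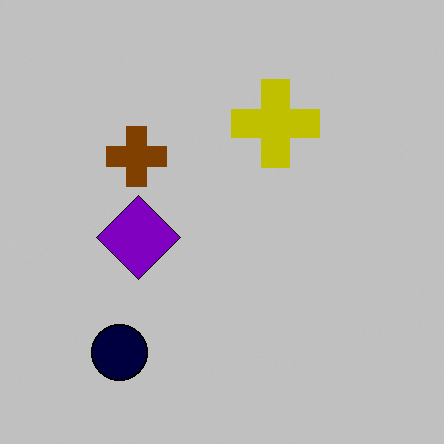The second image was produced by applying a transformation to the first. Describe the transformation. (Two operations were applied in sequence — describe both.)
This is the original image flipped vertically (top ↔ bottom), then heavily posterized to just a handful of flat colors.

The navy circle is in the top-left of the first image and the bottom-left of the second — shapes on opposite sides of the horizontal midline have swapped in a mirror flip. Each flat color has snapped to a coarser quantized level — most visibly, the near-white background has dropped to a flat grey.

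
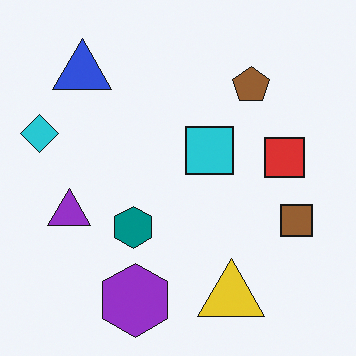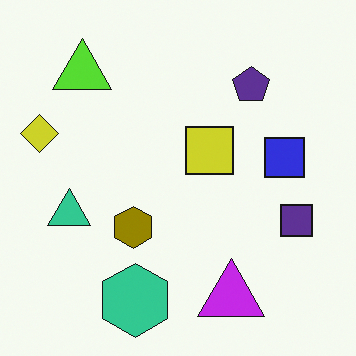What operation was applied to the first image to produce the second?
The image was hue-shifted by a large amount.

Every shape's color has rotated by the same amount around the hue wheel — a uniform hue shift.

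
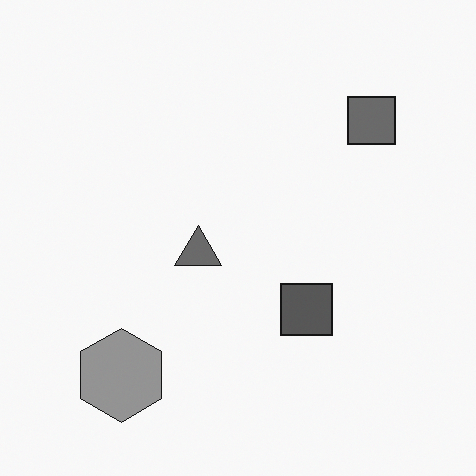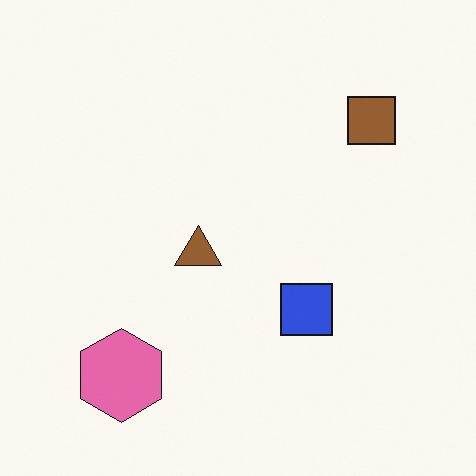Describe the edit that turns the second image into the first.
The transformation is: converted to grayscale.

All color is removed — every shape is now a shade of grey.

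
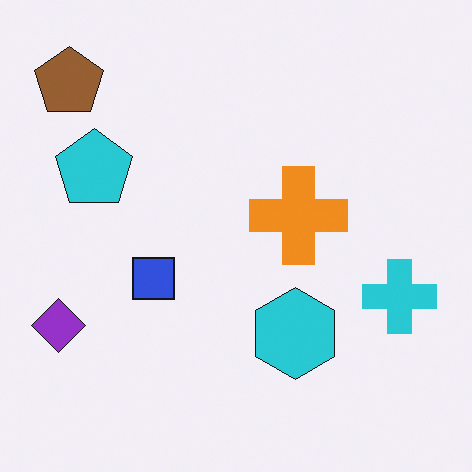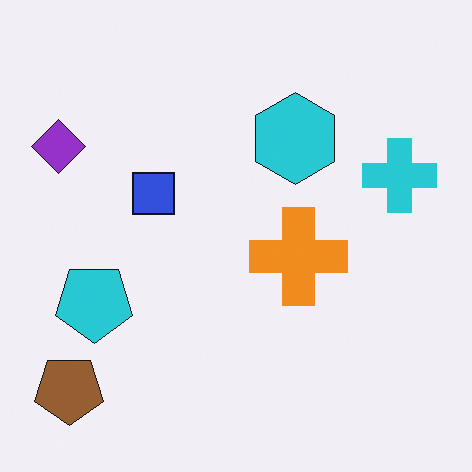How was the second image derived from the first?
It was flipped vertically (top ↔ bottom).

The brown pentagon is in the top-left of the first image and the bottom-left of the second — shapes on opposite sides of the horizontal midline have swapped in a mirror flip.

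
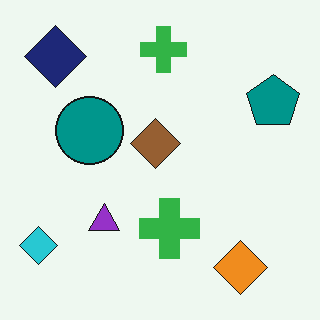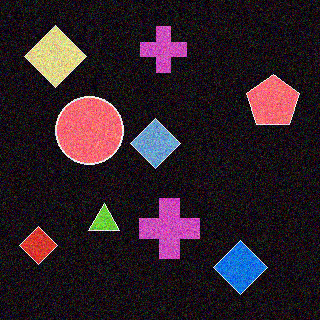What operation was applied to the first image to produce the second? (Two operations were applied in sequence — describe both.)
This is the original image degraded with visible gaussian noise, then color-inverted (negative).

Random speckle covers the whole image, including the flat background. The light background has become dark and every shape's color is its complement — a photographic negative.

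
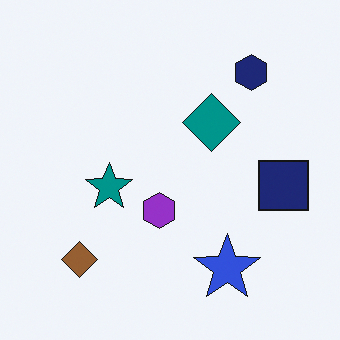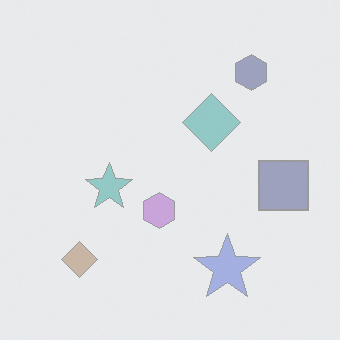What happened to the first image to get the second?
The image was washed out (contrast reduced).

Tones are pushed toward mid-grey across the whole image — a global contrast change.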